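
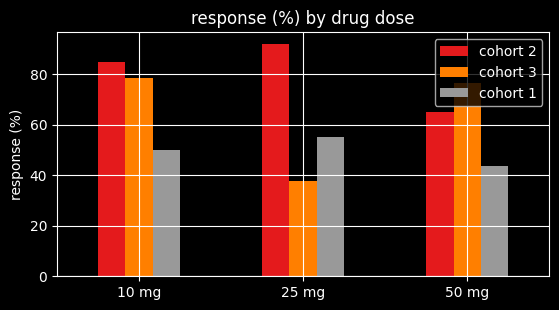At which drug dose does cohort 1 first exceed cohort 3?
25 mg

10 mg: cohort 1 ≈ 50 vs cohort 3 ≈ 80 (not yet); 25 mg: cohort 1 ≈ 50 vs cohort 3 ≈ 40 (first crossover).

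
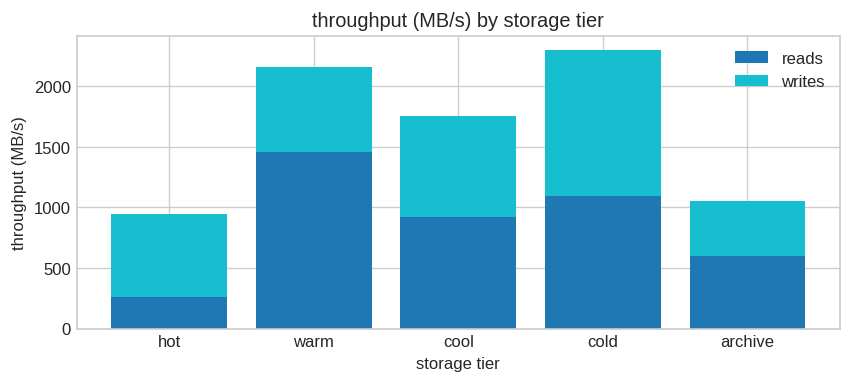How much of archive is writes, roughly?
writes top ≈ 1000, bottom ≈ 600; segment ≈ 400.

≈ 400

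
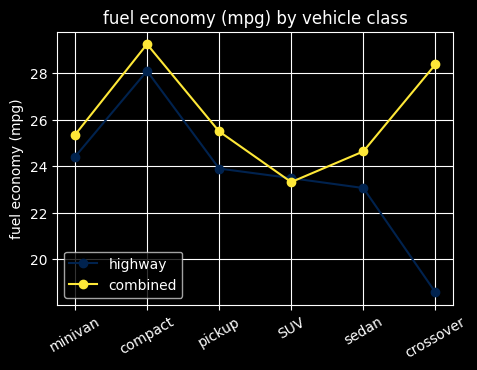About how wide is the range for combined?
≈ 6

Max compact ≈ 29, min SUV ≈ 23; range ≈ 6.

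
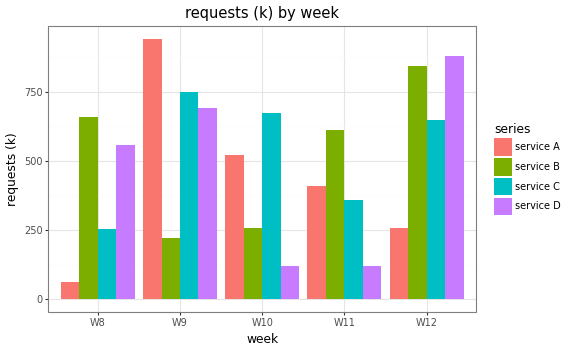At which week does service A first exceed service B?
W9

W8: service A ≈ 100 vs service B ≈ 700 (not yet); W9: service A ≈ 900 vs service B ≈ 200 (first crossover).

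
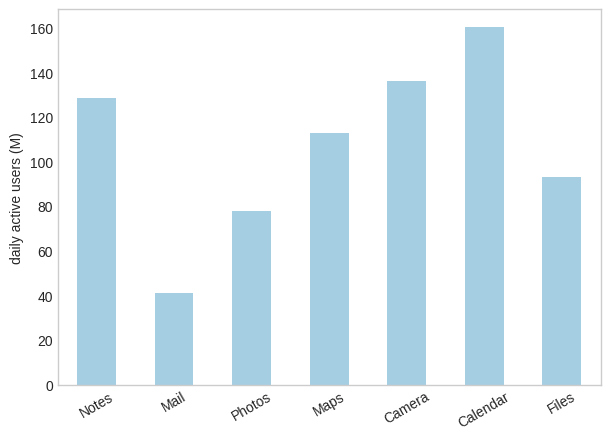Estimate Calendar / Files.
≈ 1.6×

Calendar ≈ 160, Files ≈ 100; 160/100 ≈ 1.6.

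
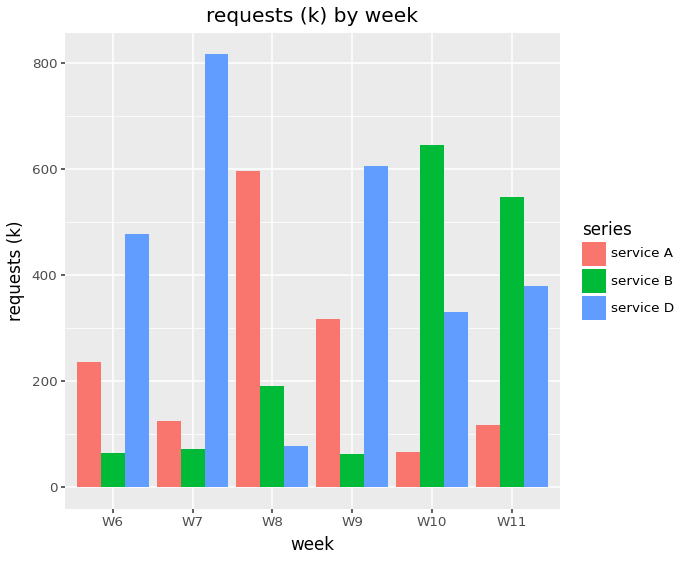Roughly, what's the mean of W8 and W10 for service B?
≈ 400

(200 + 600) / 2 ≈ 400.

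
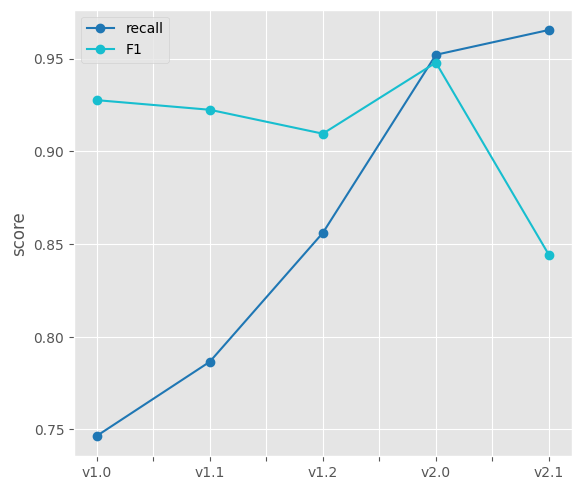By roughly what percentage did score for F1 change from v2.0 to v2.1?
≈ -10.6%

v2.0 ≈ 0.94, v2.1 ≈ 0.84; (0.84 − 0.94) / 0.94 ≈ -10.6%.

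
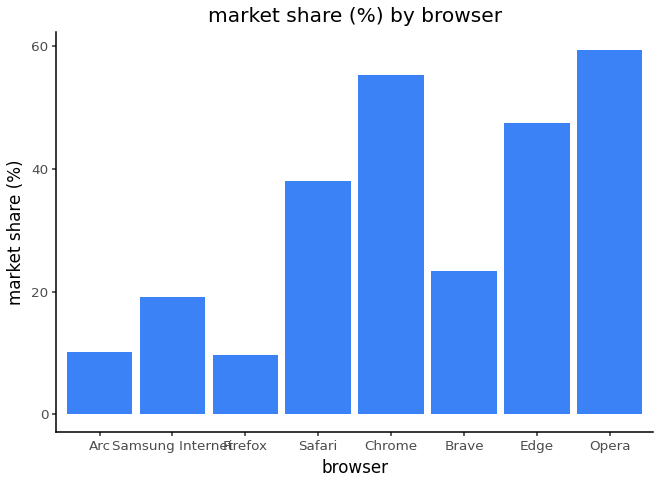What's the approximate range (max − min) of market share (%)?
Max Opera ≈ 60, min Firefox ≈ 10; range ≈ 50.

≈ 50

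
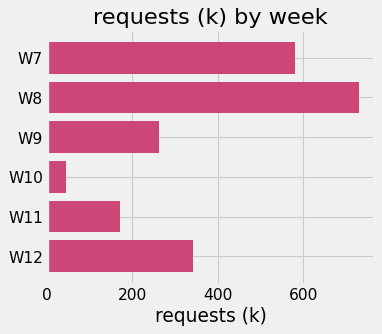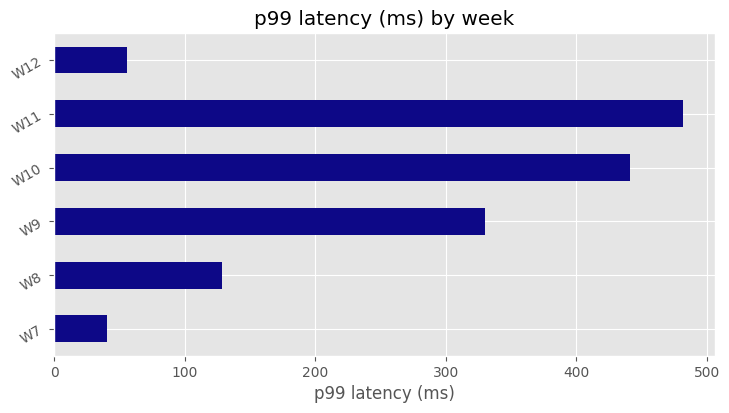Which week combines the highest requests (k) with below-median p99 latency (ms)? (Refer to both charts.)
W8

Chart 2 median p99 latency (ms) ≈ 250; below-median weeks: W7, W8, W12. Among those, W8 has the highest requests (k) (≈ 700).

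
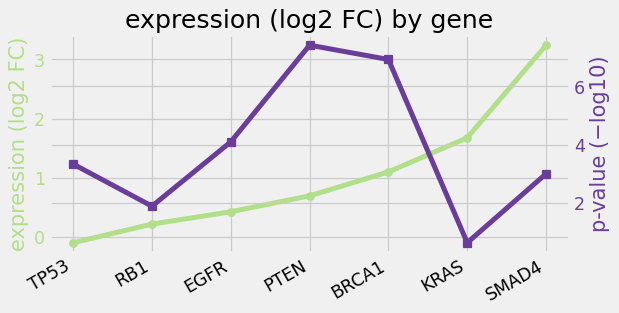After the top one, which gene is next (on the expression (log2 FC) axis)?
KRAS

Top 3 (on the expression (log2 FC) axis): SMAD4 ≈ 3.0, KRAS ≈ 1.5, BRCA1 ≈ 1.0.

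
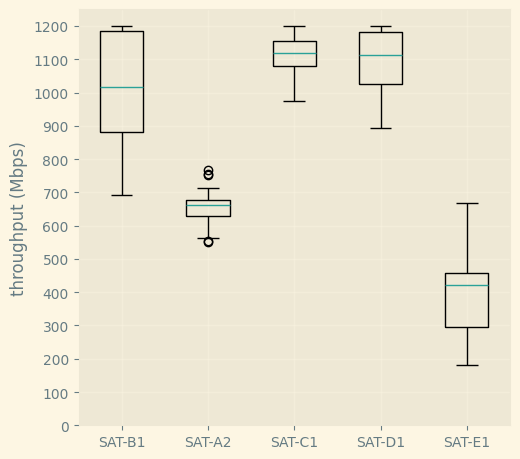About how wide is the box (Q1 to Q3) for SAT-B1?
Q3 ≈ 1200, Q1 ≈ 900; IQR ≈ 300.

≈ 300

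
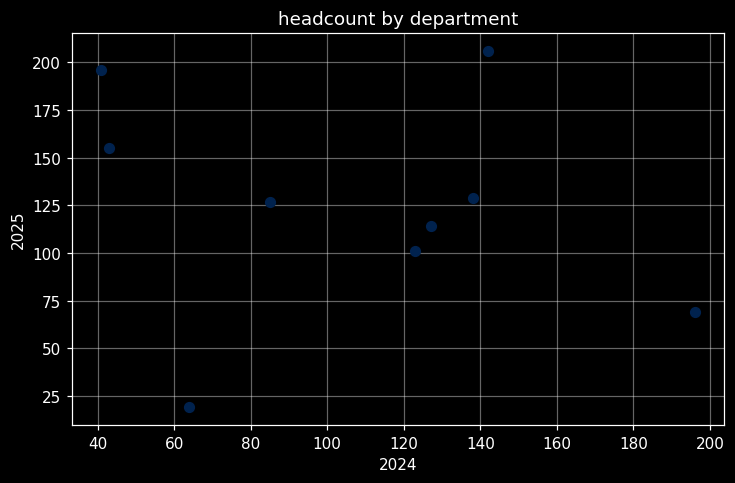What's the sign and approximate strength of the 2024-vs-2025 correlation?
no clear correlation

Points are roughly uncorrelated; weak (|r| ≈ 0.2).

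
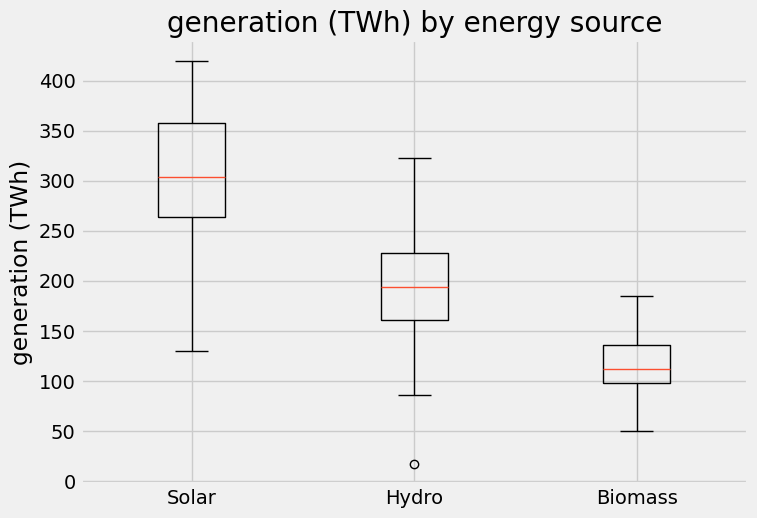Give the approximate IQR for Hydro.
≈ 60

Q3 ≈ 220, Q1 ≈ 160; IQR ≈ 60.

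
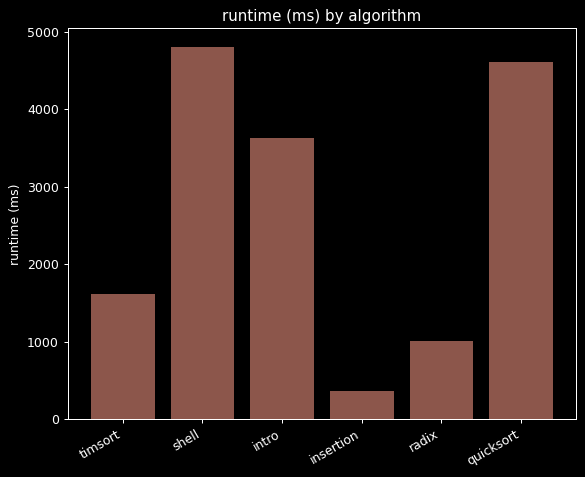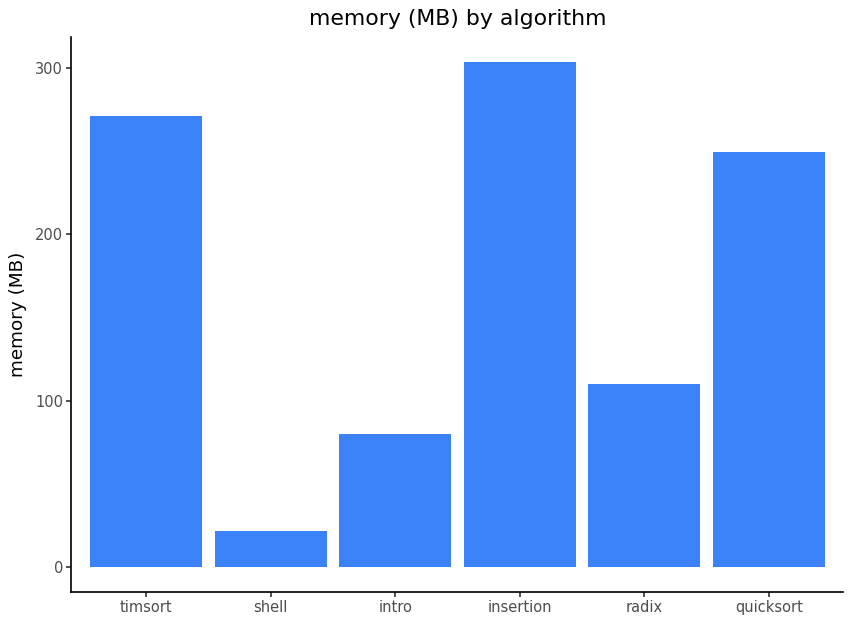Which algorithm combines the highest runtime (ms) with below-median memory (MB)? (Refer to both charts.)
Chart 2 median memory (MB) ≈ 200; below-median algorithms: shell, intro, radix. Among those, shell has the highest runtime (ms) (≈ 5000).

shell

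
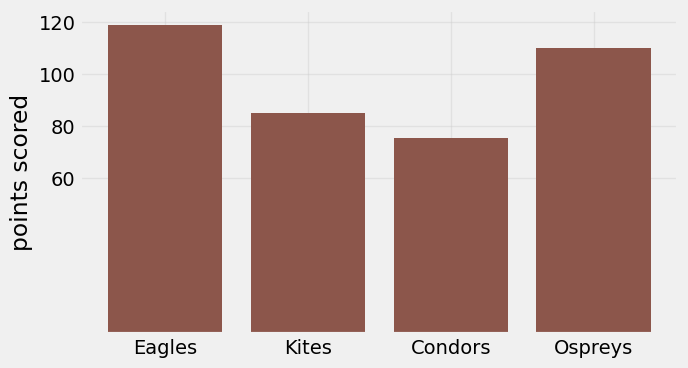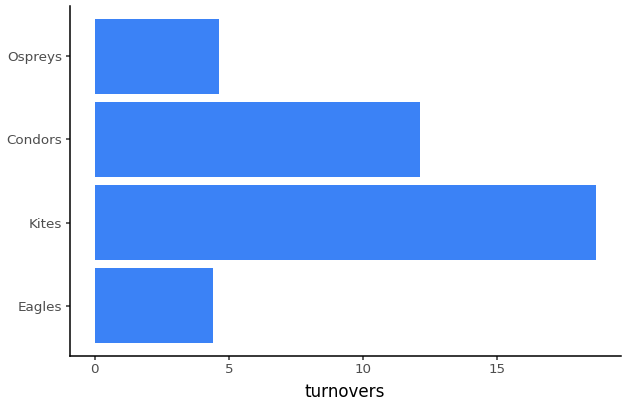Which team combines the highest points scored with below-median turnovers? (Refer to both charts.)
Eagles

Chart 2 median turnovers ≈ 8; below-median teams: Eagles, Ospreys. Among those, Eagles has the highest points scored (≈ 120).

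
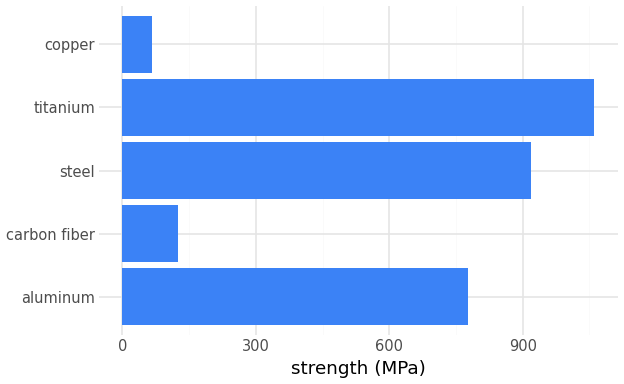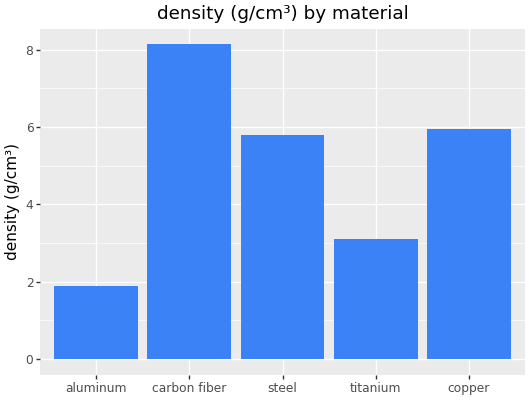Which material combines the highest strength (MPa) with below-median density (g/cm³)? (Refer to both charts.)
titanium

Chart 2 median density (g/cm³) ≈ 6; below-median materials: aluminum, titanium. Among those, titanium has the highest strength (MPa) (≈ 1100).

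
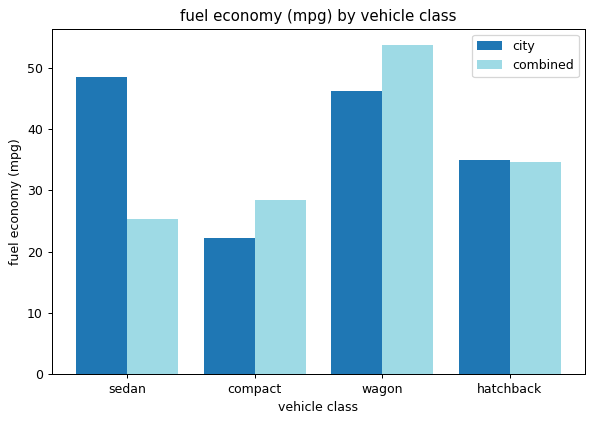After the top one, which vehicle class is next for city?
wagon

Top 3 for city: sedan ≈ 50, wagon ≈ 45, hatchback ≈ 35.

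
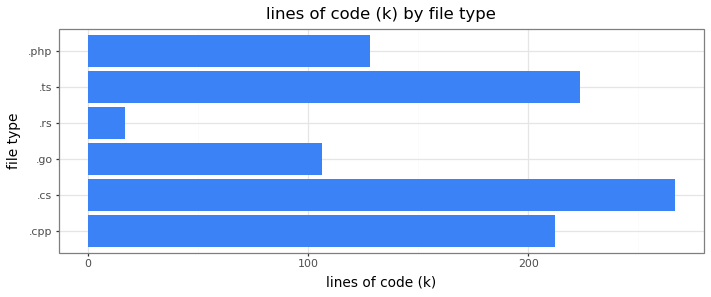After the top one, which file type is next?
Top 3: .cs ≈ 275, .ts ≈ 225, .cpp ≈ 200.

.ts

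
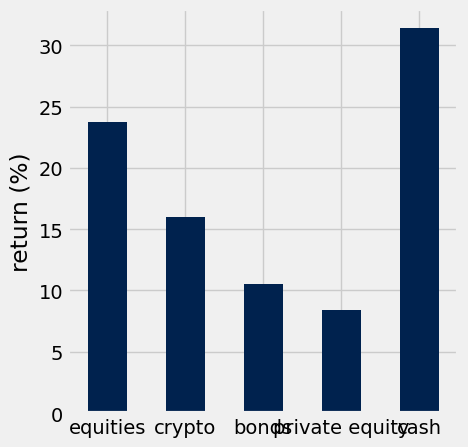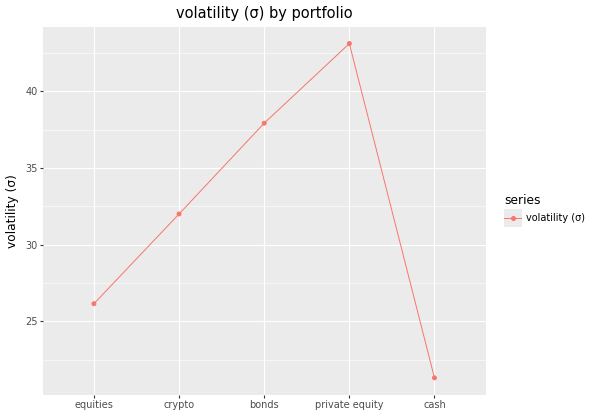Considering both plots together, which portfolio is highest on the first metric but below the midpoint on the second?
cash

Chart 2 median volatility (σ) ≈ 30; below-median portfolios: equities, cash. Among those, cash has the highest return (%) (≈ 30).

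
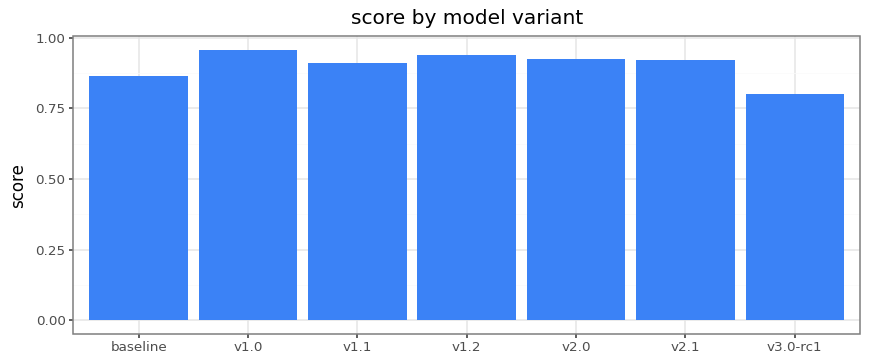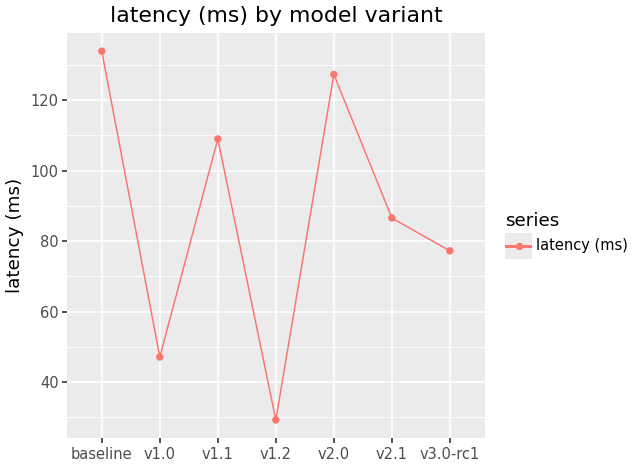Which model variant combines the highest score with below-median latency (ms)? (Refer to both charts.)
v1.0

Chart 2 median latency (ms) ≈ 80; below-median model variants: v1.0, v1.2, v3.0-rc1. Among those, v1.0 has the highest score (≈ 1).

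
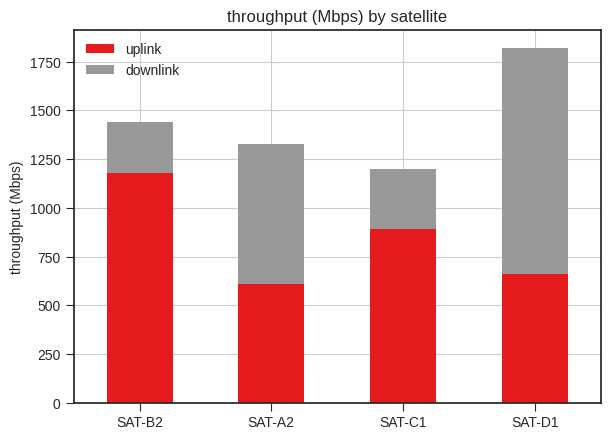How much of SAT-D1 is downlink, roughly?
downlink top ≈ 1800, bottom ≈ 600; segment ≈ 1200.

≈ 1200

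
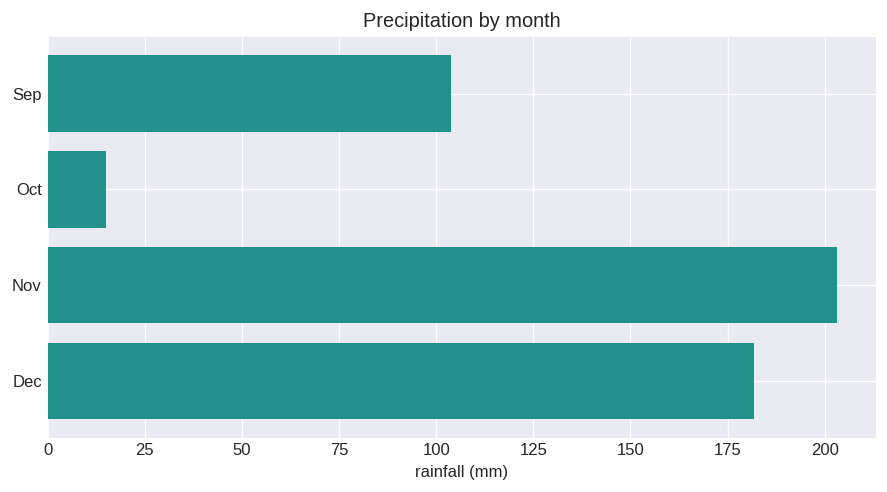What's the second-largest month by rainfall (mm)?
Top 3: Nov ≈ 200, Dec ≈ 180, Sep ≈ 100.

Dec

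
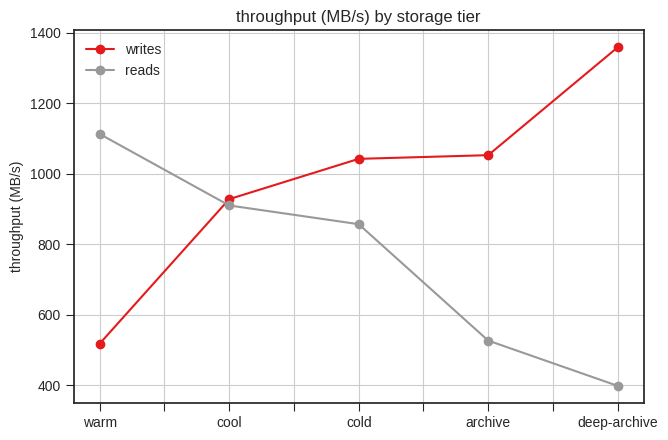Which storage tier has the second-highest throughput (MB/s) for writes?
archive

Top 3 for writes: deep-archive ≈ 1400, archive ≈ 1100, cold ≈ 1000.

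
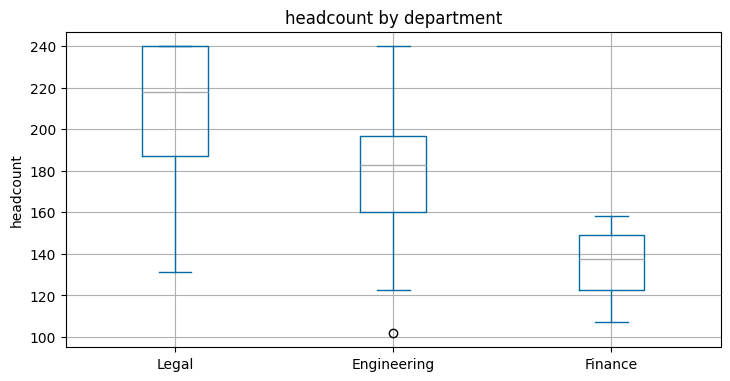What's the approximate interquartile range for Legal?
Q3 ≈ 240, Q1 ≈ 190; IQR ≈ 50.

≈ 50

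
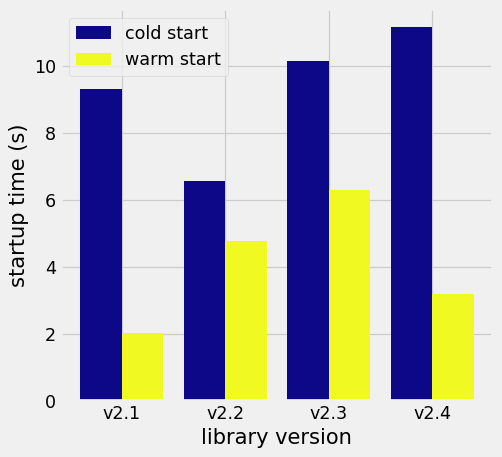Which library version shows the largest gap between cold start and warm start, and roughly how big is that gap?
v2.4, ≈ 8 s

v2.4: cold start ≈ 11, warm start ≈ 3 → gap ≈ 8. Next-largest (v2.1) is only ≈ 7.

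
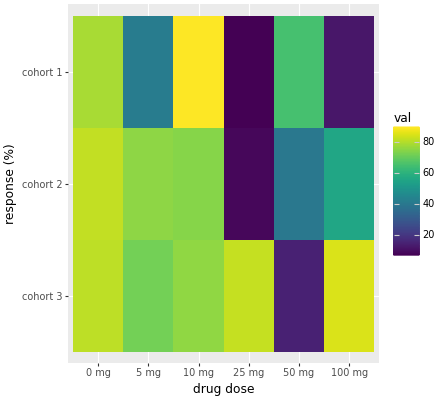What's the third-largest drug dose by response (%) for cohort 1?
Top 4 for cohort 1: 10 mg ≈ 90, 0 mg ≈ 80, 50 mg ≈ 70, 5 mg ≈ 40.

50 mg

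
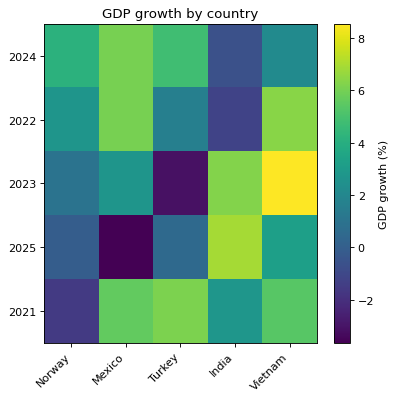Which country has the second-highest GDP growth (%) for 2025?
Top 3 for 2025: India ≈ 6, Vietnam ≈ 4, Turkey ≈ 0.

Vietnam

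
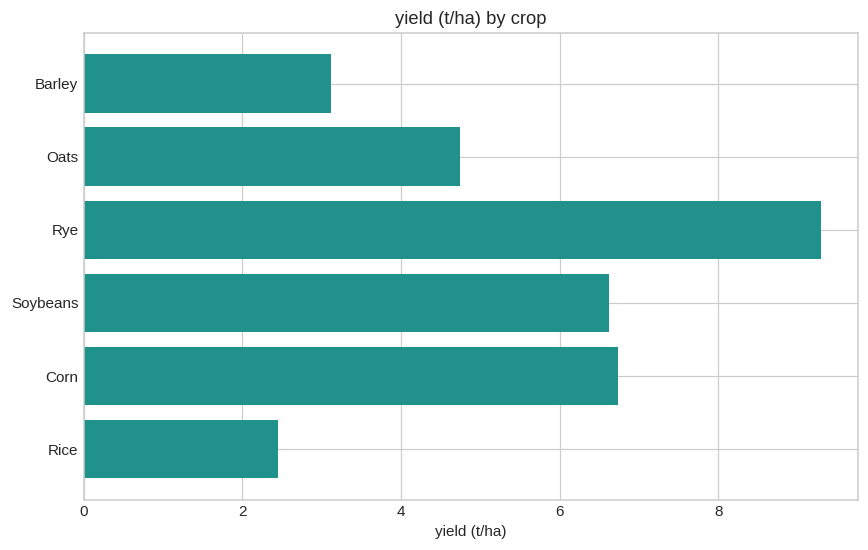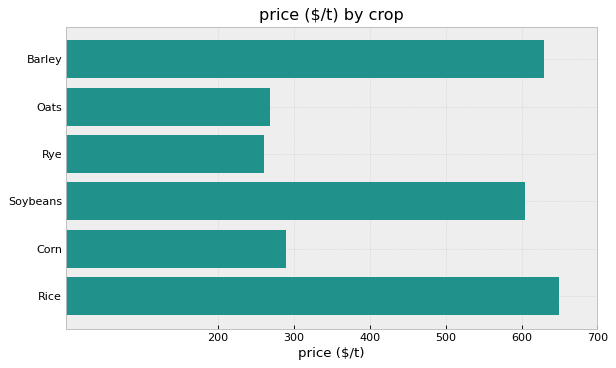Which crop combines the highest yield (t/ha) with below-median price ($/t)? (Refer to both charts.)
Rye

Chart 2 median price ($/t) ≈ 400; below-median crops: Oats, Rye, Corn. Among those, Rye has the highest yield (t/ha) (≈ 9).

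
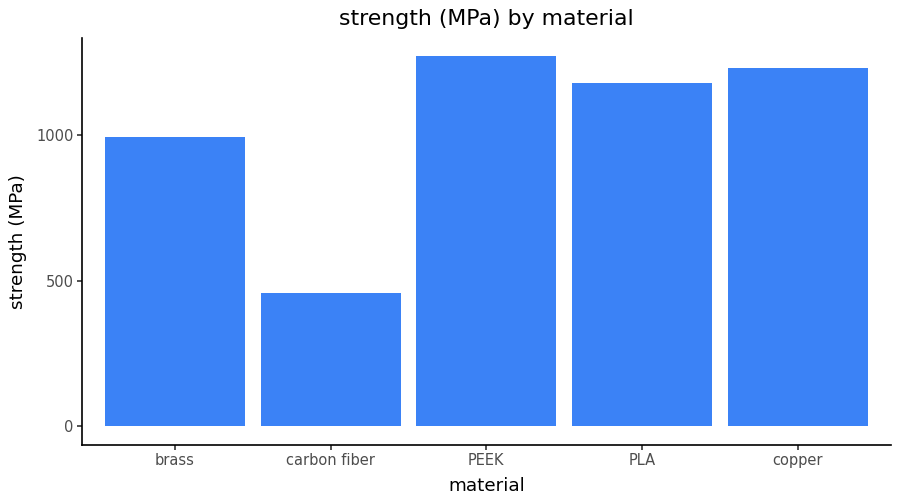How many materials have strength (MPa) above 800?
Above 800: brass, PEEK, PLA, copper.

4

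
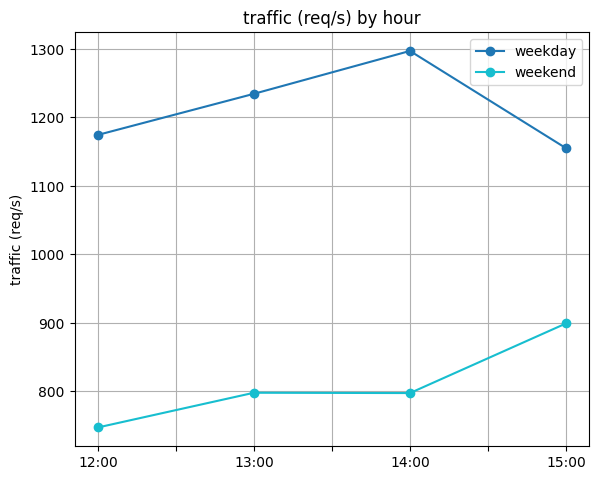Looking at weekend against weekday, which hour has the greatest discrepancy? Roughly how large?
14:00: weekend ≈ 800, weekday ≈ 1300 → gap ≈ 500. Next-largest (13:00) is only ≈ 450.

14:00, ≈ 500 req/s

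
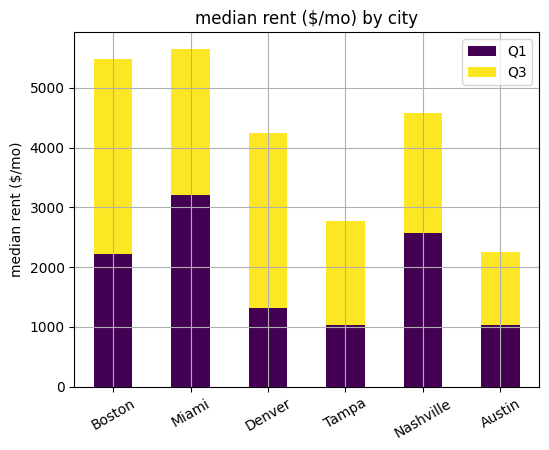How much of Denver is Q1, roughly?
≈ 1500

Q1 top ≈ 1500, bottom ≈ 0; segment ≈ 1500.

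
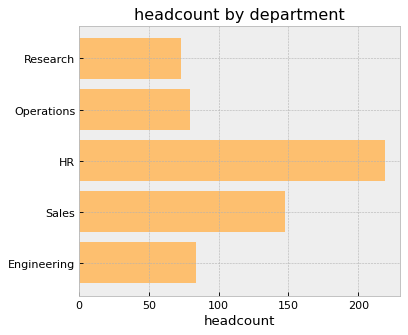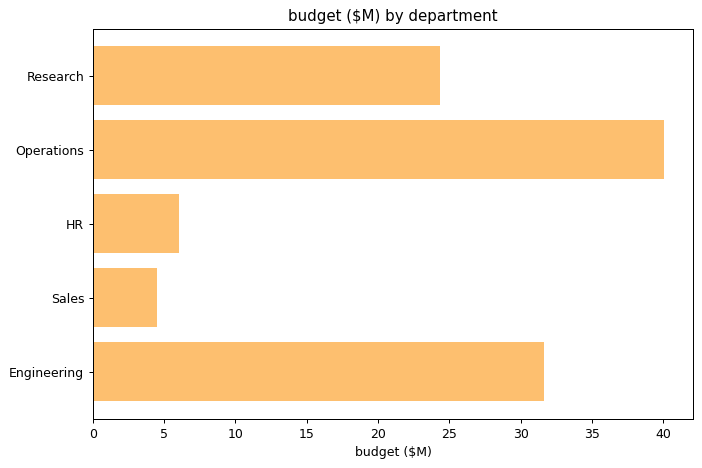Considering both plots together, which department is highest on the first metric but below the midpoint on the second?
Chart 2 median budget ($M) ≈ 25; below-median departments: HR, Sales. Among those, HR has the highest headcount (≈ 225).

HR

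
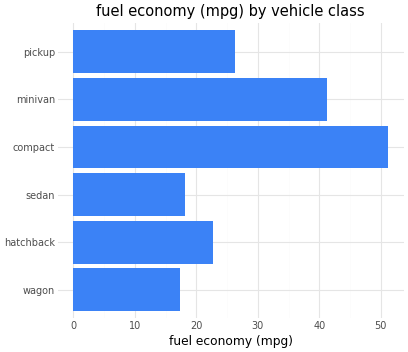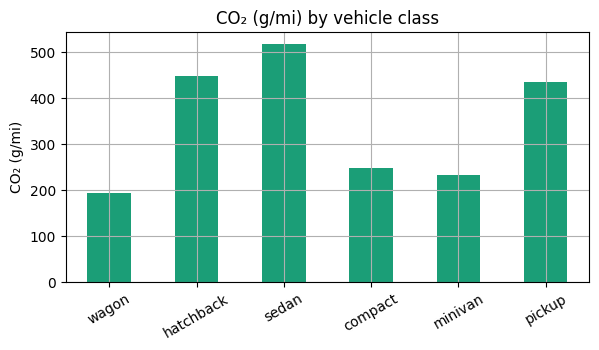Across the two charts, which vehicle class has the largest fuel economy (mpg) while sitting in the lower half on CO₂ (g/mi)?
compact

Chart 2 median CO₂ (g/mi) ≈ 350; below-median vehicle classes: wagon, compact, minivan. Among those, compact has the highest fuel economy (mpg) (≈ 50).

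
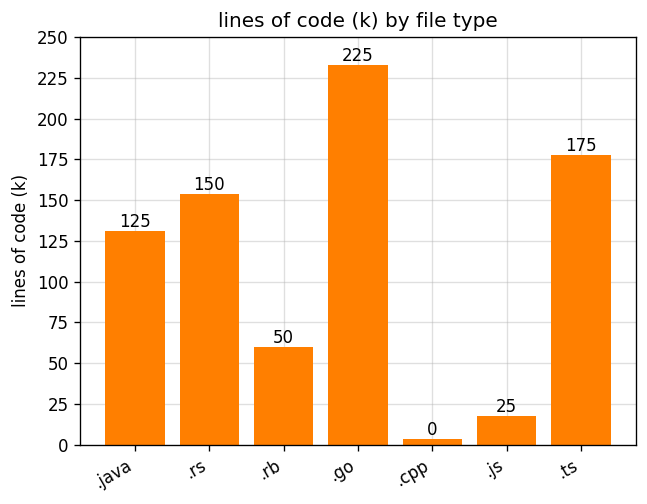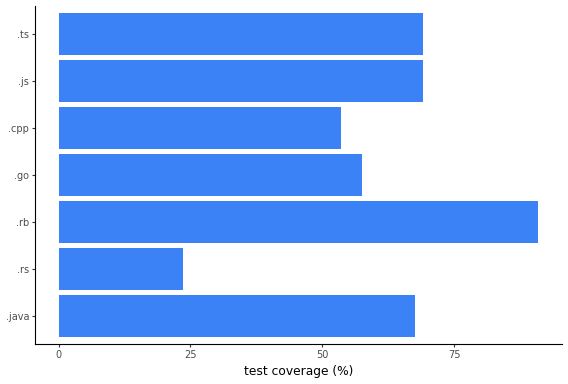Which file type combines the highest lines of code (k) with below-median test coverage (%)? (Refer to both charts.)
.go

Chart 2 median test coverage (%) ≈ 70; below-median file types: .rs, .go, .cpp. Among those, .go has the highest lines of code (k) (≈ 225).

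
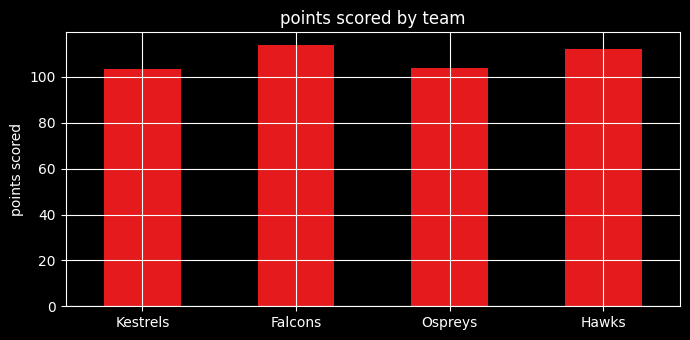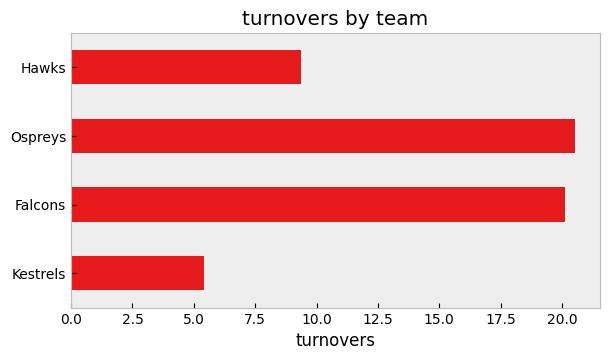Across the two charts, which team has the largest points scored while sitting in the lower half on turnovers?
Chart 2 median turnovers ≈ 14; below-median teams: Kestrels, Hawks. Among those, Hawks has the highest points scored (≈ 120).

Hawks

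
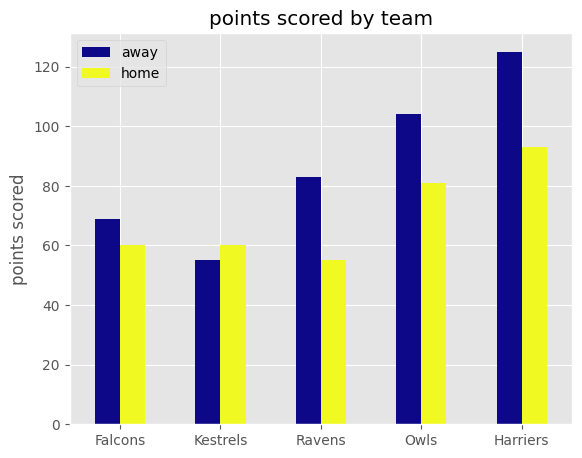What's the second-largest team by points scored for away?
Owls

Top 3 for away: Harriers ≈ 120, Owls ≈ 100, Ravens ≈ 80.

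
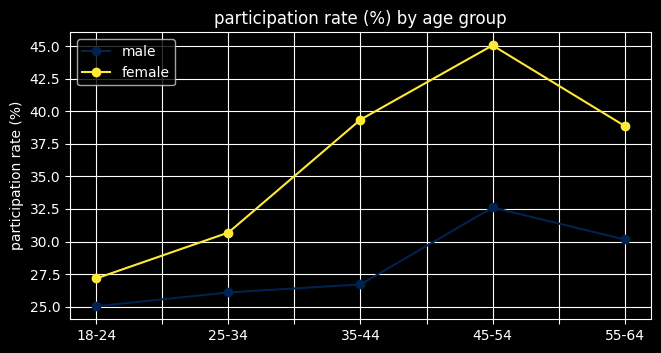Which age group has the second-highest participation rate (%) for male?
55-64

Top 3 for male: 45-54 ≈ 32, 55-64 ≈ 30, 35-44 ≈ 26.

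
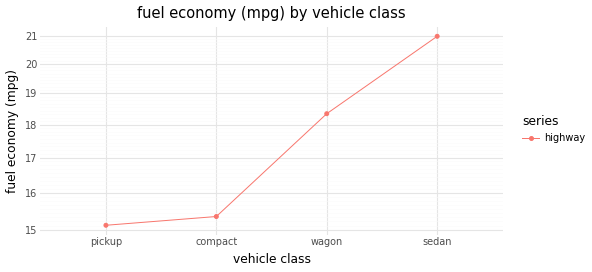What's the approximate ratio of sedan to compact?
≈ 1.35×

sedan ≈ 21.0, compact ≈ 15.5; 21.0/15.5 ≈ 1.35.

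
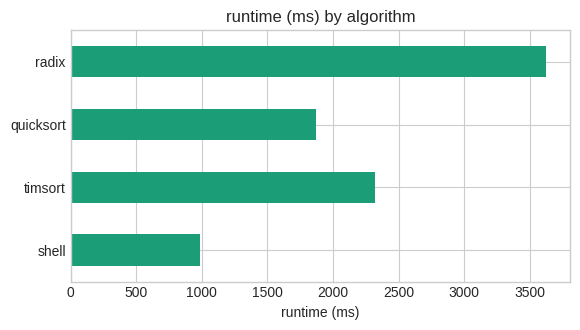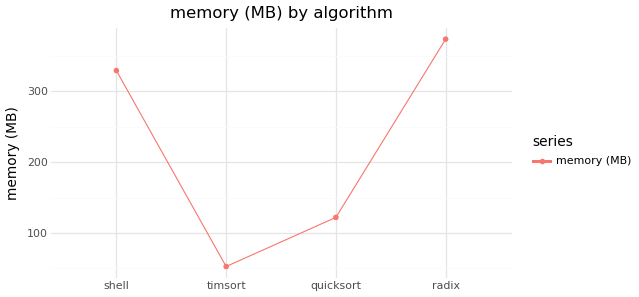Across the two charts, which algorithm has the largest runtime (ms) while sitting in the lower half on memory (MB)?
Chart 2 median memory (MB) ≈ 250; below-median algorithms: timsort, quicksort. Among those, timsort has the highest runtime (ms) (≈ 2500).

timsort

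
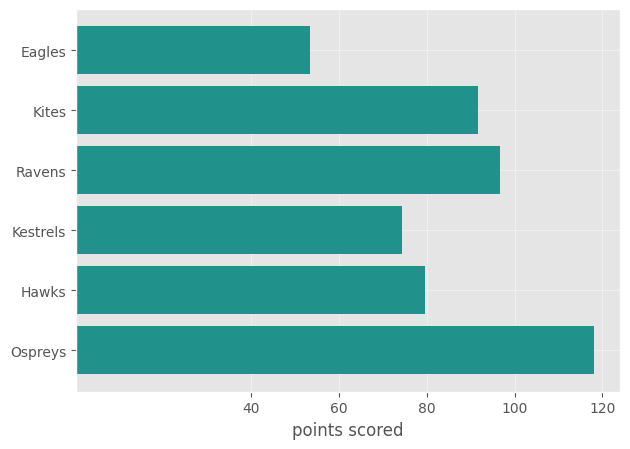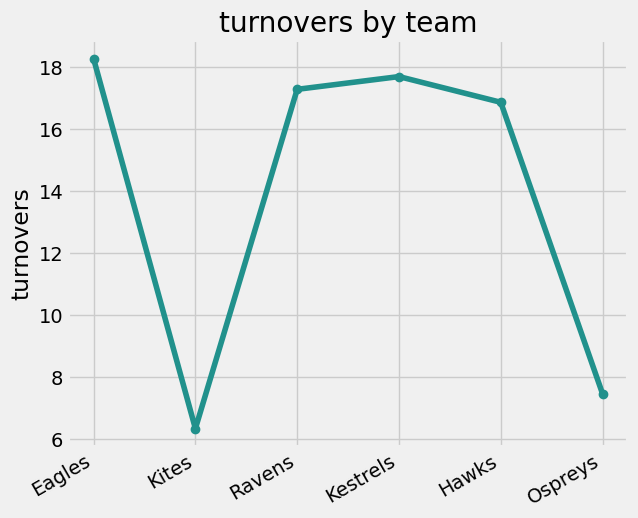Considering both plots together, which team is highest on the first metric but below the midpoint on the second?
Chart 2 median turnovers ≈ 18; below-median teams: Kites, Hawks, Ospreys. Among those, Ospreys has the highest points scored (≈ 120).

Ospreys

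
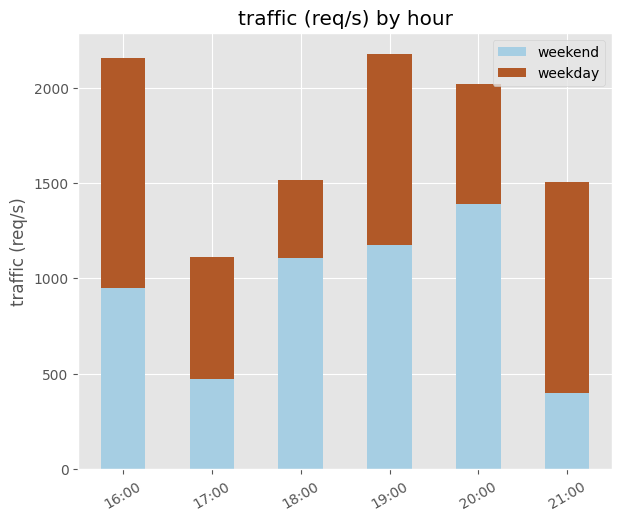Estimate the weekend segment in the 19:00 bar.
≈ 1200

weekend top ≈ 1200, bottom ≈ 0; segment ≈ 1200.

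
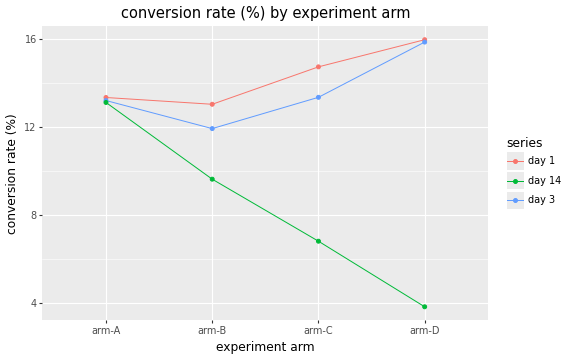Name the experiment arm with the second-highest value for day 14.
arm-B

Top 3 for day 14: arm-A ≈ 14, arm-B ≈ 10, arm-C ≈ 6.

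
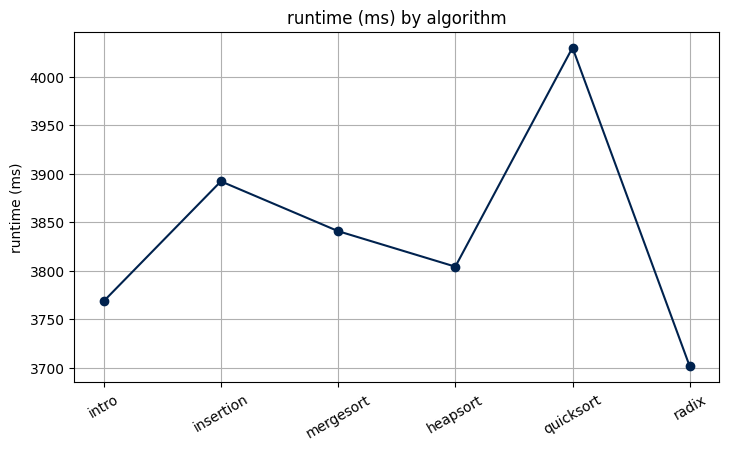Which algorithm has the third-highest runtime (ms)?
Top 4: quicksort ≈ 4050, insertion ≈ 3900, mergesort ≈ 3850, heapsort ≈ 3800.

mergesort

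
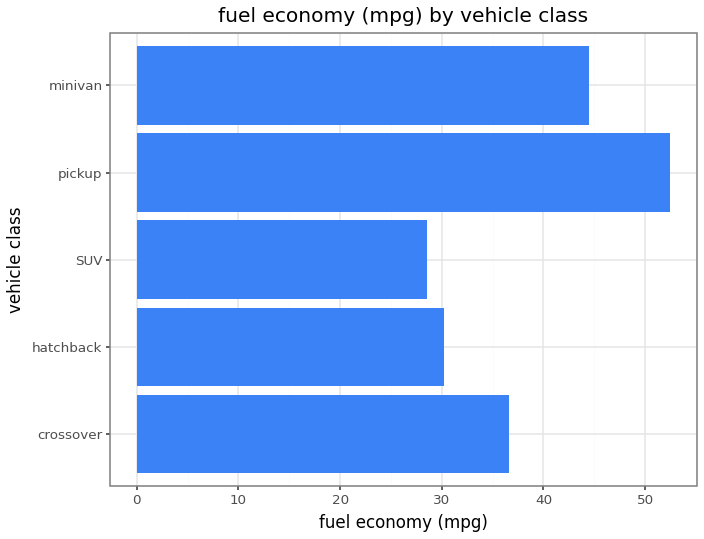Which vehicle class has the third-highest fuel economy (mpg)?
crossover

Top 4: pickup ≈ 50, minivan ≈ 45, crossover ≈ 35, hatchback ≈ 30.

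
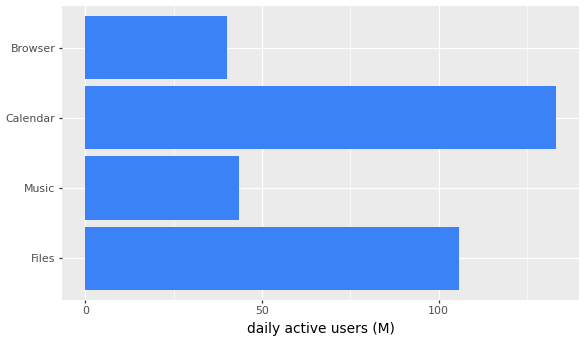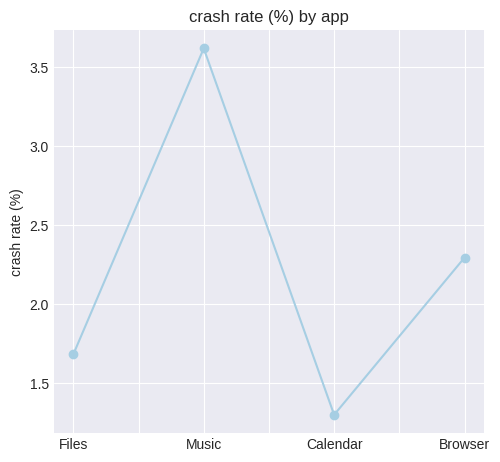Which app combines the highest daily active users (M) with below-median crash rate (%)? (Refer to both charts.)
Calendar

Chart 2 median crash rate (%) ≈ 2; below-median apps: Files, Calendar. Among those, Calendar has the highest daily active users (M) (≈ 140).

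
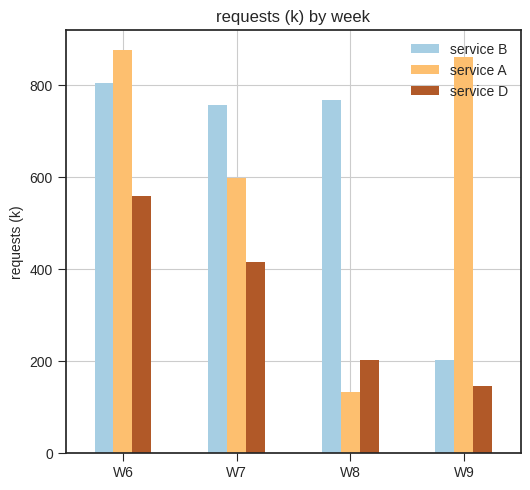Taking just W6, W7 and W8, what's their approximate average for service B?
≈ 800

(800 + 800 + 800) / 3 ≈ 800.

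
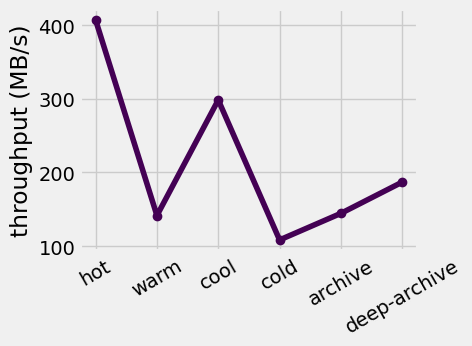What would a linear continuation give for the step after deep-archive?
≈ 212.5

Last three: 100, 150, 175 → slope ≈ 37.5/step → next ≈ 212.5.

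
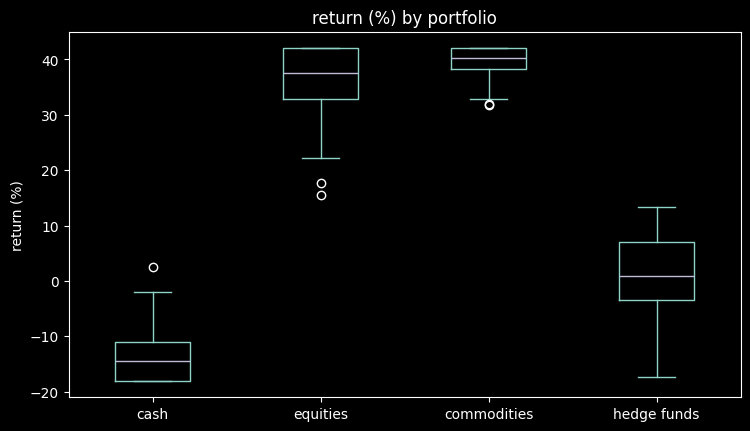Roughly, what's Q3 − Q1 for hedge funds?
Q3 ≈ 5, Q1 ≈ -5; IQR ≈ 10.

≈ 10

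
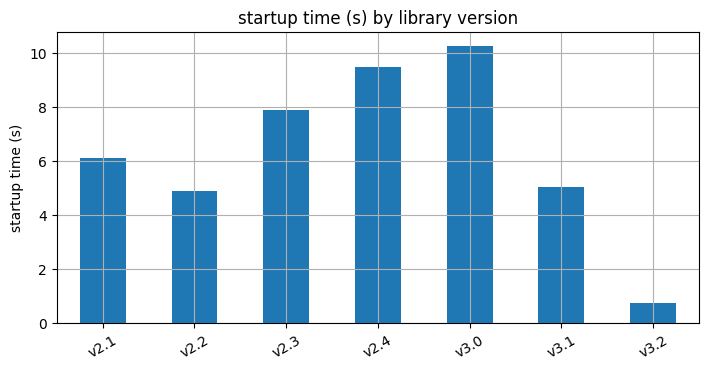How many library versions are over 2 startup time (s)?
6

Above 2: v2.1, v2.2, v2.3, v2.4, v3.0, v3.1.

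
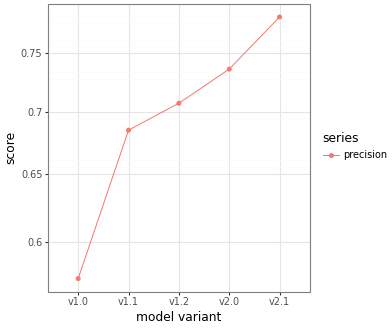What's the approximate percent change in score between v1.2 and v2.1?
v1.2 ≈ 0.70, v2.1 ≈ 0.78; (0.78 − 0.70) / 0.70 ≈ +11.4%.

≈ +11.4%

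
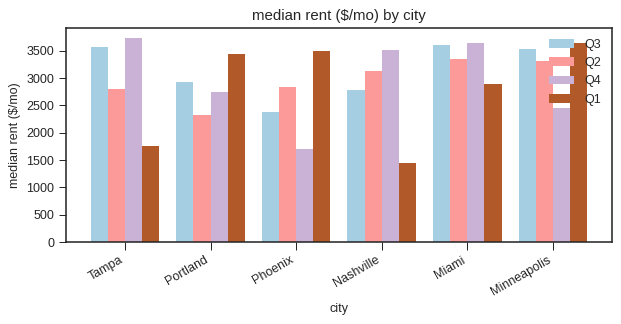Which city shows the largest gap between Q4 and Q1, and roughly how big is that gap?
Nashville: Q4 ≈ 3500, Q1 ≈ 1500 → gap ≈ 2000. Next-largest (Tampa) is only ≈ 1500.

Nashville, ≈ 2000 $/mo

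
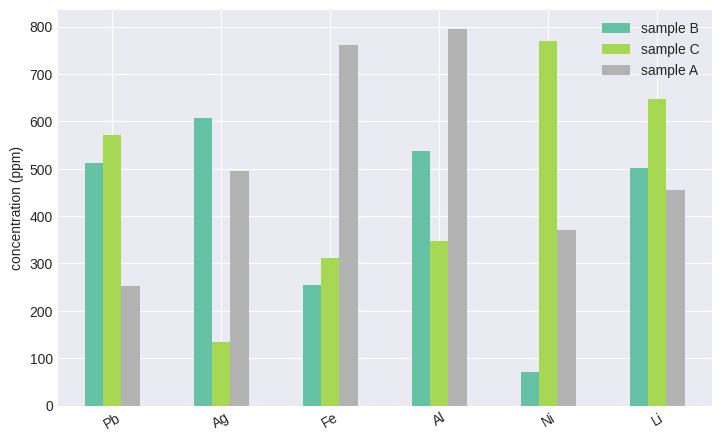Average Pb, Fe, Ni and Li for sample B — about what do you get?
≈ 350

(500 + 300 + 100 + 500) / 4 ≈ 350.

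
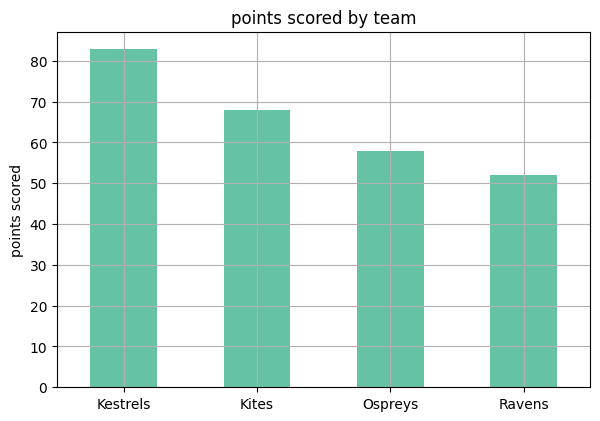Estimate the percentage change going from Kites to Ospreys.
Kites ≈ 70, Ospreys ≈ 60; (60 − 70) / 70 ≈ -14.3%.

≈ -14.3%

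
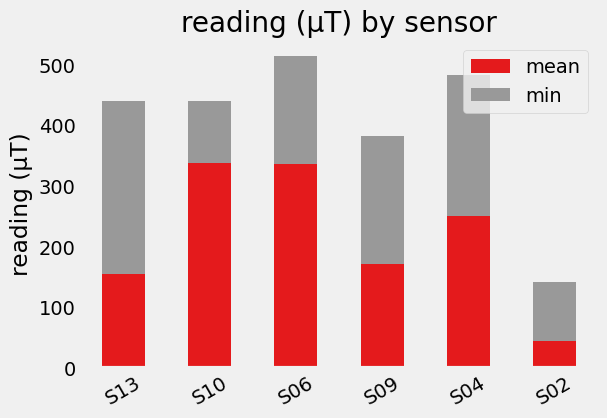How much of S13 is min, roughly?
≈ 300

min top ≈ 450, bottom ≈ 150; segment ≈ 300.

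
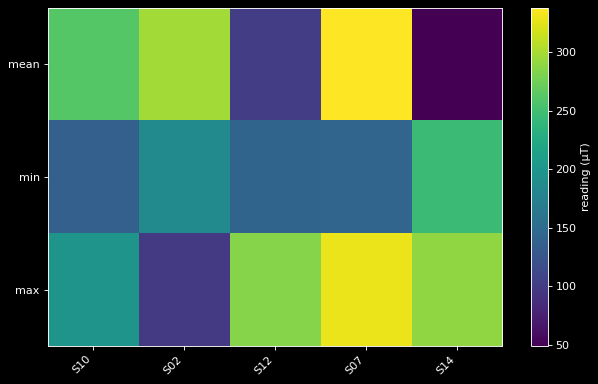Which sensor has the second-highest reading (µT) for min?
S02

Top 3 for min: S14 ≈ 250, S02 ≈ 200, S07 ≈ 150.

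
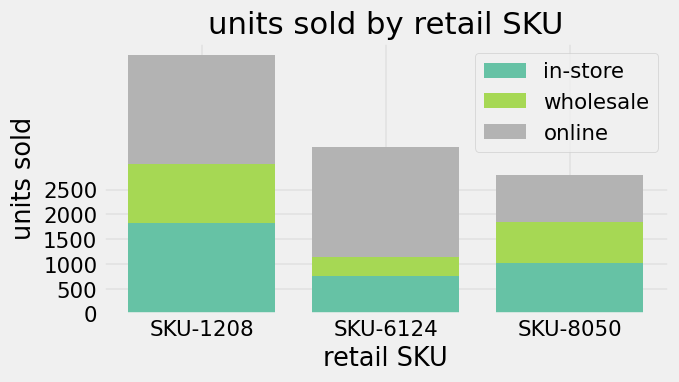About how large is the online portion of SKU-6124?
online top ≈ 3500, bottom ≈ 1000; segment ≈ 2500.

≈ 2500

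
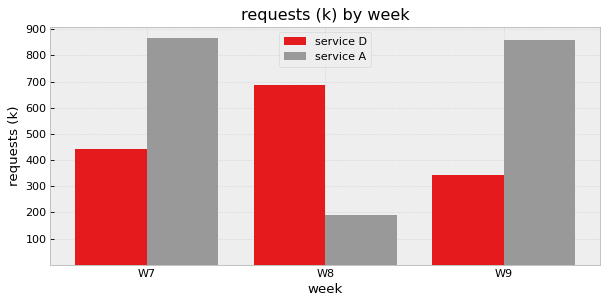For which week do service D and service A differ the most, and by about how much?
W9: service D ≈ 300, service A ≈ 900 → gap ≈ 600. Next-largest (W8) is only ≈ 500.

W9, ≈ 600 k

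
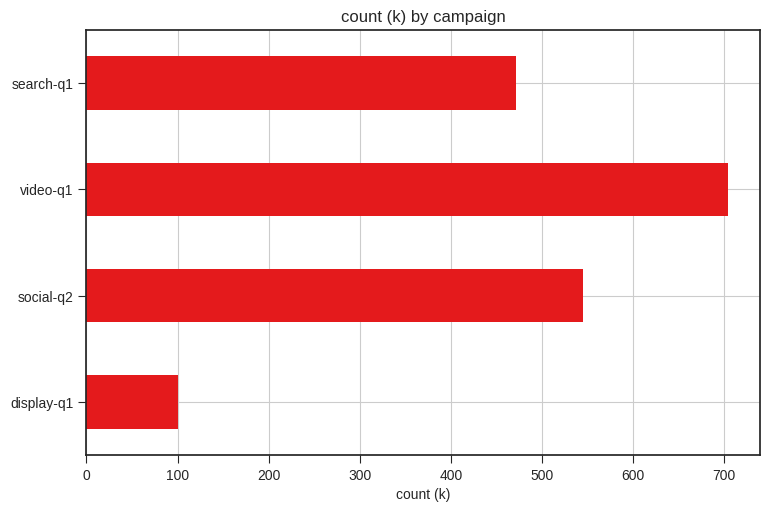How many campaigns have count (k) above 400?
3

Above 400: social-q2, video-q1, search-q1.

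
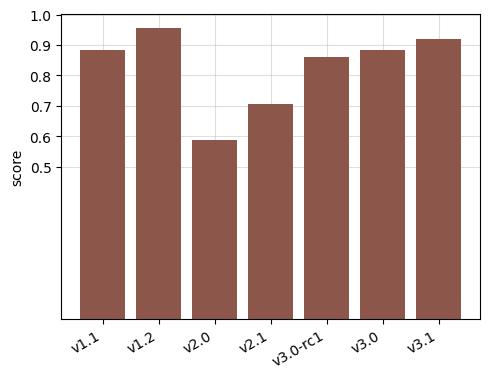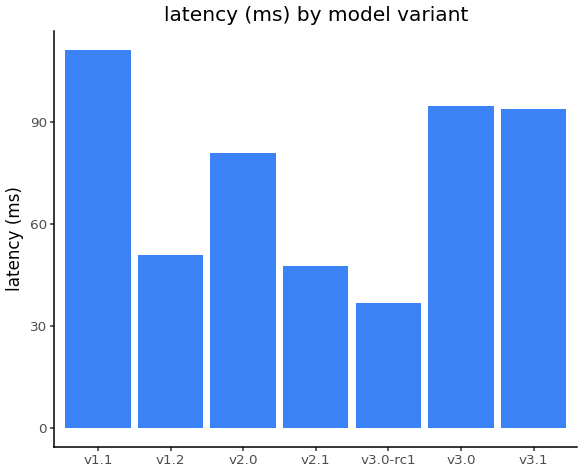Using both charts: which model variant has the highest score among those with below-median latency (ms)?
Chart 2 median latency (ms) ≈ 80; below-median model variants: v1.2, v2.1, v3.0-rc1. Among those, v1.2 has the highest score (≈ 1).

v1.2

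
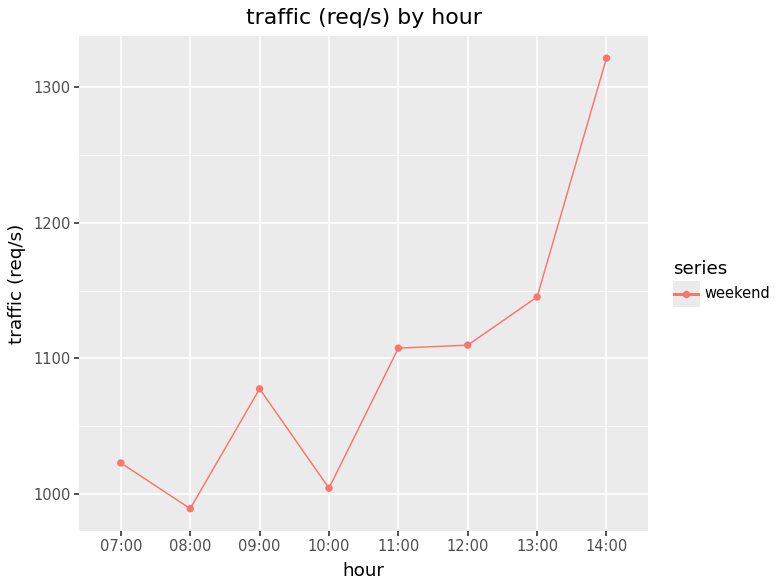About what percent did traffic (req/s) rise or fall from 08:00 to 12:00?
≈ +10%

08:00 ≈ 1000, 12:00 ≈ 1100; (1100 − 1000) / 1000 ≈ +10%.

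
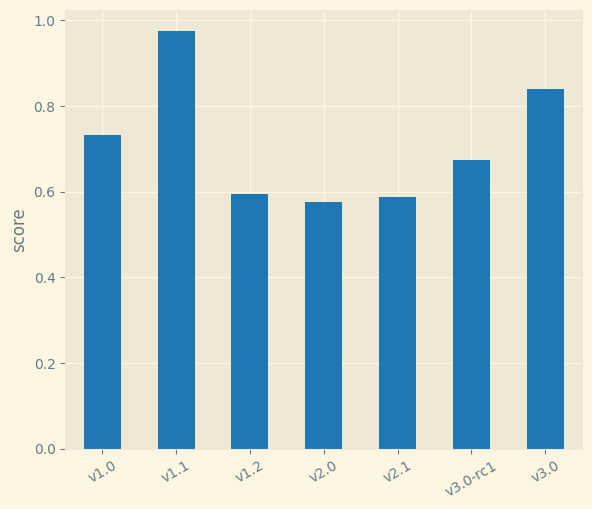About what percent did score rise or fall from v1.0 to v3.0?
v1.0 ≈ 0.7, v3.0 ≈ 0.8; (0.8 − 0.7) / 0.7 ≈ +14.3%.

≈ +14.3%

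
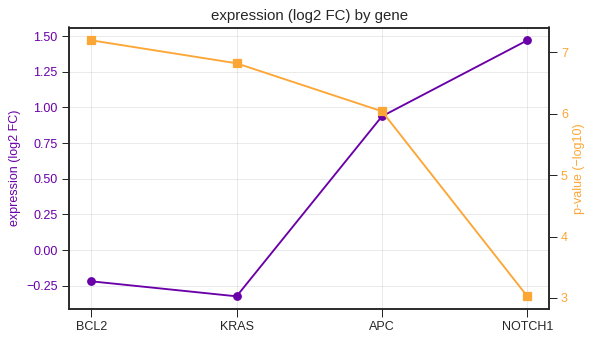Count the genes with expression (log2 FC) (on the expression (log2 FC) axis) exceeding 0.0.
2

Above 0.0: APC, NOTCH1.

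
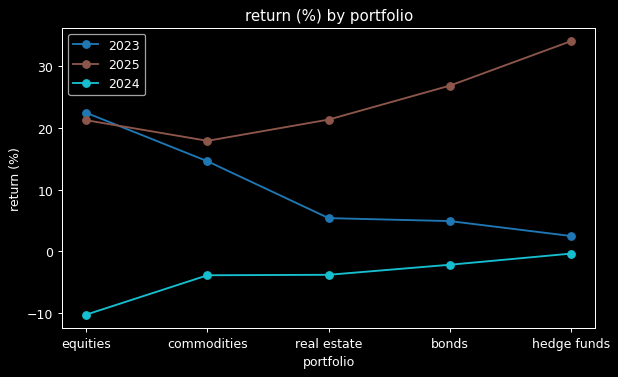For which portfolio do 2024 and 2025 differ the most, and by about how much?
hedge funds, ≈ 35 %

hedge funds: 2024 ≈ 0, 2025 ≈ 35 → gap ≈ 35. Next-largest (equities) is only ≈ 30.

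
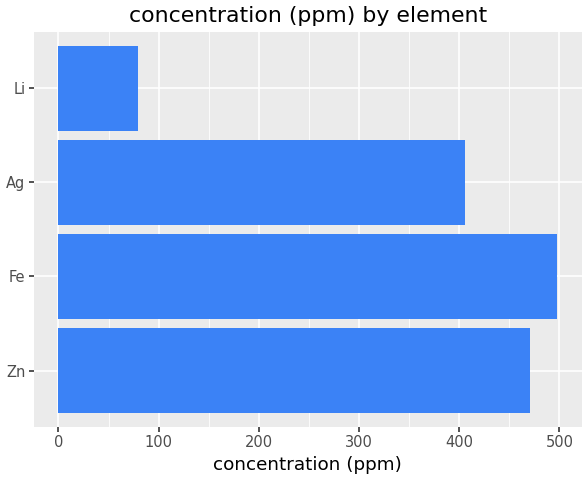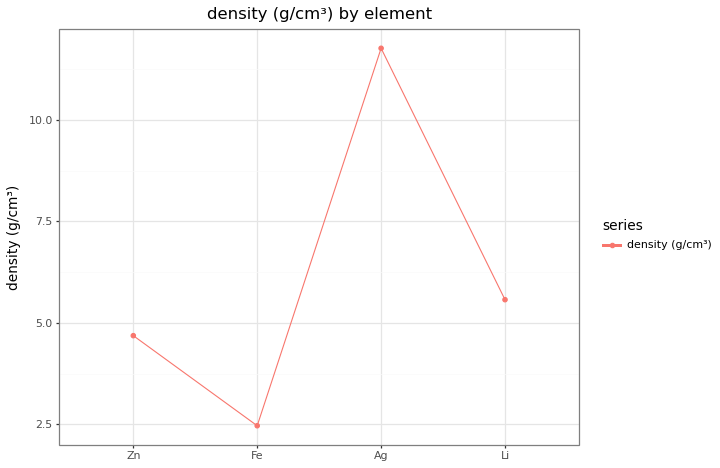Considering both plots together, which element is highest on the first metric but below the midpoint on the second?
Fe

Chart 2 median density (g/cm³) ≈ 6; below-median elements: Zn, Fe. Among those, Fe has the highest concentration (ppm) (≈ 500).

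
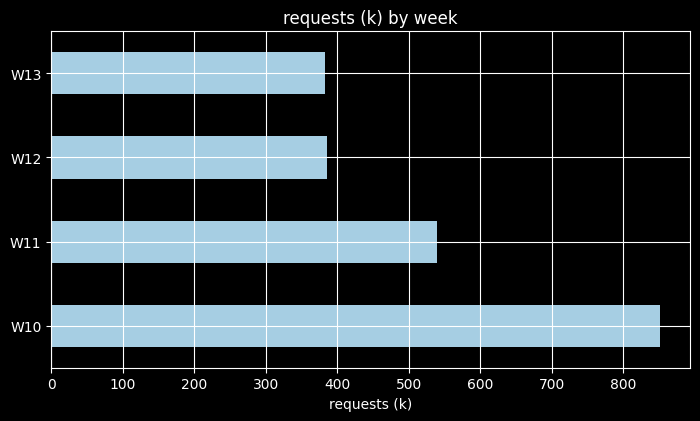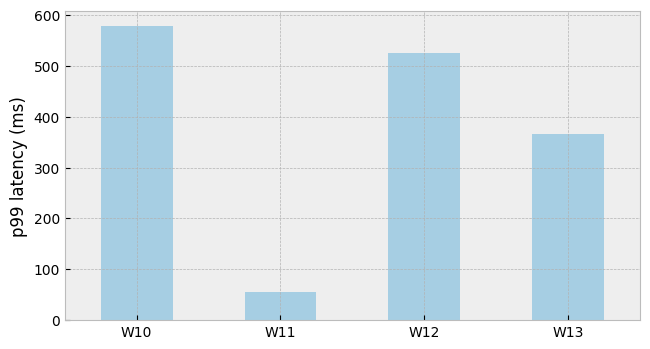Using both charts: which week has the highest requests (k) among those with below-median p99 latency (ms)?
W11

Chart 2 median p99 latency (ms) ≈ 400; below-median weeks: W11, W13. Among those, W11 has the highest requests (k) (≈ 500).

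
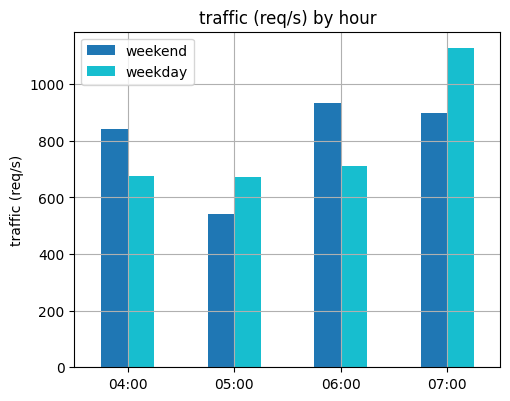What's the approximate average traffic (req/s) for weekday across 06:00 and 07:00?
≈ 900

(700 + 1100) / 2 ≈ 900.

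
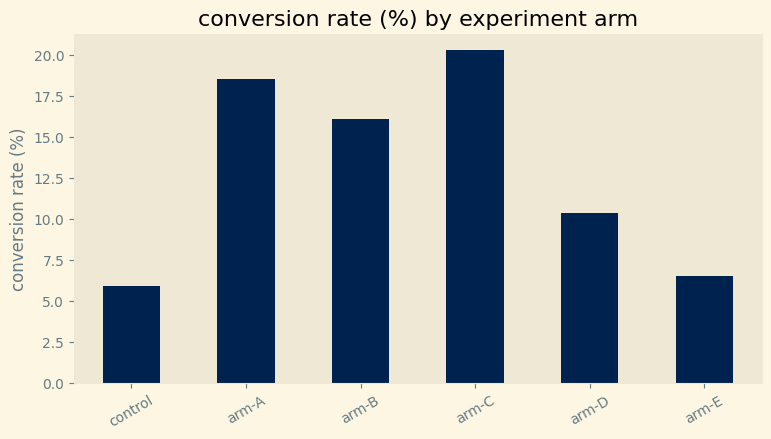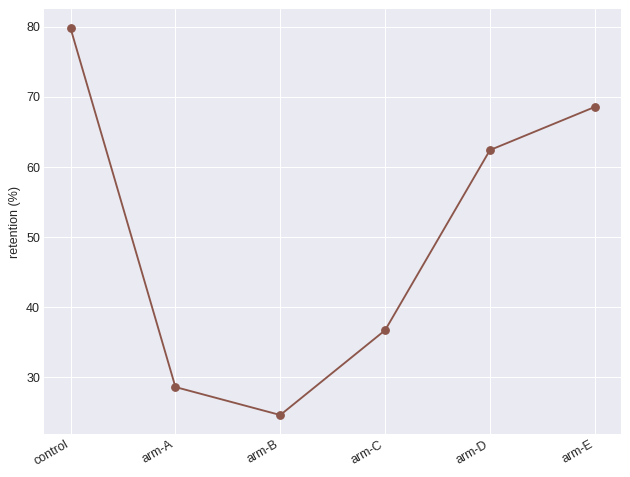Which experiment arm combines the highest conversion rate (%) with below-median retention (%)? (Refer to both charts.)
Chart 2 median retention (%) ≈ 50; below-median experiment arms: arm-A, arm-B, arm-C. Among those, arm-C has the highest conversion rate (%) (≈ 20).

arm-C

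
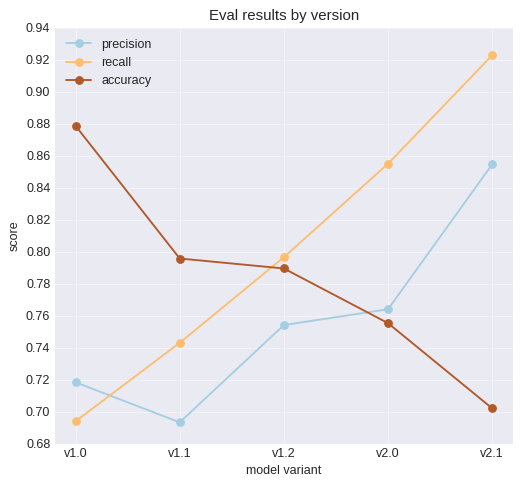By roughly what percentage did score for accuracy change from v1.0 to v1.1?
v1.0 ≈ 0.88, v1.1 ≈ 0.80; (0.80 − 0.88) / 0.88 ≈ -9.1%.

≈ -9.1%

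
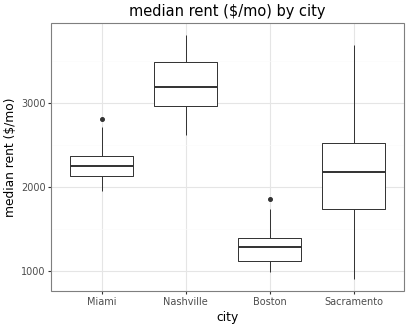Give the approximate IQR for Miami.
Q3 ≈ 2400, Q1 ≈ 2200; IQR ≈ 200.

≈ 200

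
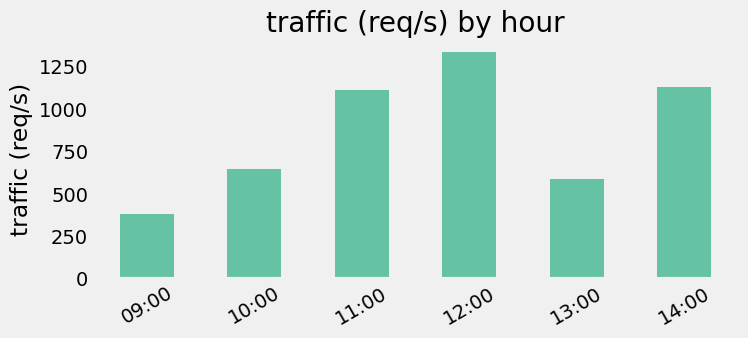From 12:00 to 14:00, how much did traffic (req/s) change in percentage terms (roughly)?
≈ -14.3%

12:00 ≈ 1400, 14:00 ≈ 1200; (1200 − 1400) / 1400 ≈ -14.3%.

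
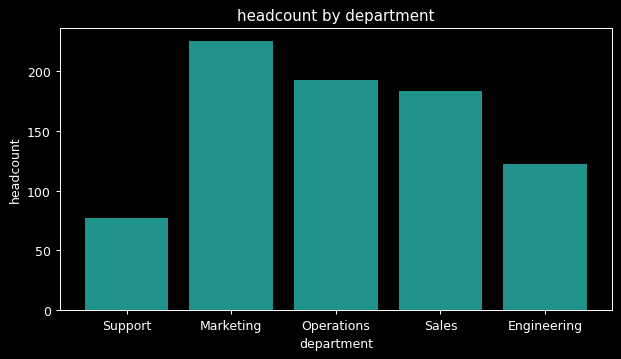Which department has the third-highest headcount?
Top 4: Marketing ≈ 220, Operations ≈ 200, Sales ≈ 180, Engineering ≈ 120.

Sales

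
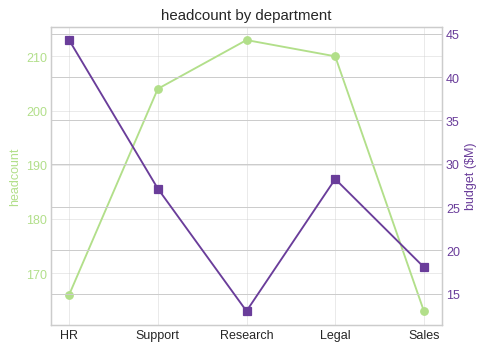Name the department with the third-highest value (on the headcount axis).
Top 4 (on the headcount axis): Research ≈ 215, Legal ≈ 210, Support ≈ 205, HR ≈ 165.

Support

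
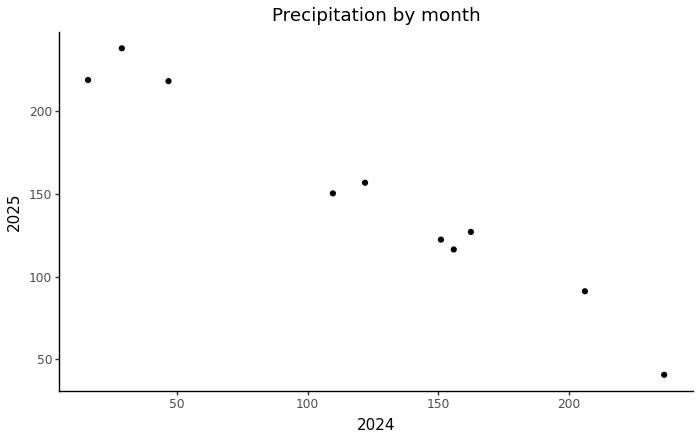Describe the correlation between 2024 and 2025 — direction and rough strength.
negative, strong

Points are negatively correlated; strong (|r| ≈ 1.0).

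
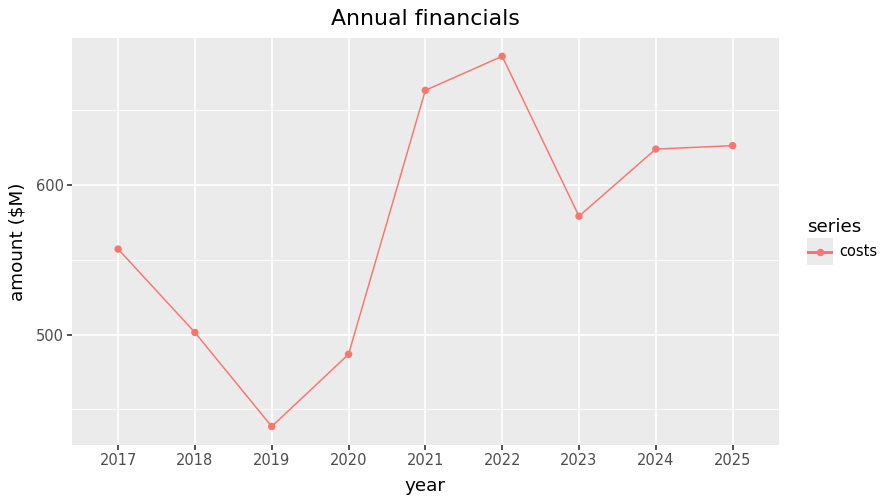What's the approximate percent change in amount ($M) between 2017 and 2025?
2017 ≈ 550, 2025 ≈ 625; (625 − 550) / 550 ≈ +13.6%.

≈ +13.6%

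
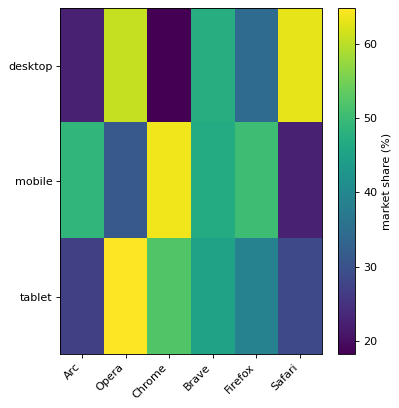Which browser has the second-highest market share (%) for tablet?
Top 3 for tablet: Opera ≈ 65, Chrome ≈ 50, Brave ≈ 45.

Chrome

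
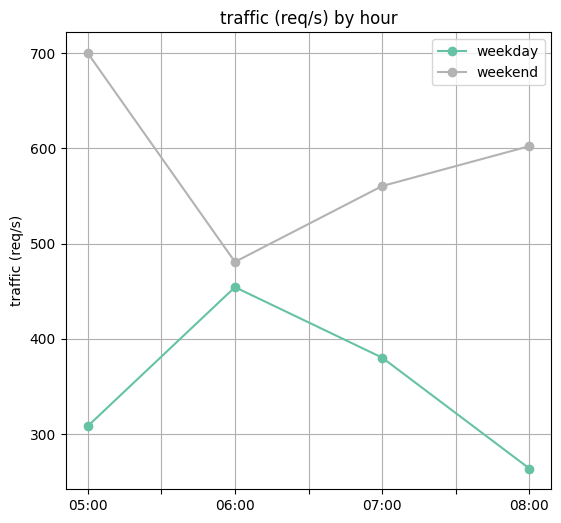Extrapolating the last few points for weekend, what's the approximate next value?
Last three: 500, 550, 600 → slope ≈ 50/step → next ≈ 650.

≈ 650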